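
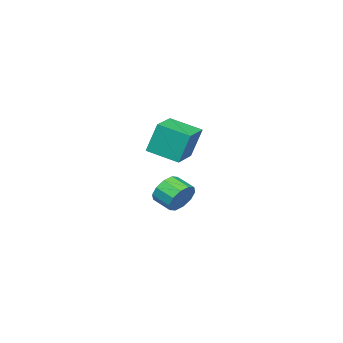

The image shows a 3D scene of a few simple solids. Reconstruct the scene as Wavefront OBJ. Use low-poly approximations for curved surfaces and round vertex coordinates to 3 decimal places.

v 2.995 1.713 1.395
v 2.784 2.185 3.015
v 2.977 3.306 0.928
v 2.767 3.778 2.548
v 4.513 1.782 1.572
v 4.303 2.254 3.192
v 4.496 3.375 1.105
v 4.285 3.847 2.725
v -0.726 1.237 -3.746
v -0.232 1.377 -2.994
v -0.541 0.363 -2.603
v -1.034 0.223 -3.354
v -0.751 1.571 -2.9
v -1.06 0.557 -2.508
v -1.261 1.638 -3.129
v -1.57 0.624 -2.737
v -1.566 1.552 -3.593
v -1.875 0.538 -3.202
v -1.55 1.345 -4.116
v -1.859 0.331 -3.725
v -1.219 1.097 -4.497
v -1.528 0.083 -4.106
v -0.7 0.903 -4.592
v -1.009 -0.111 -4.2
v -0.19 0.836 -4.363
v -0.499 -0.178 -3.971
v 0.115 0.922 -3.898
v -0.194 -0.092 -3.507
v 0.099 1.129 -3.375
v -0.21 0.115 -2.984
f 2 4 1
f 5 2 1
f 1 4 3
f 3 5 1
f 2 8 4
f 6 2 5
f 6 8 2
f 4 8 3
f 7 5 3
f 3 8 7
f 7 6 5
f 8 6 7
f 10 9 13
f 10 13 11
f 11 13 14
f 11 14 12
f 13 9 15
f 13 15 14
f 14 15 16
f 14 16 12
f 15 9 17
f 15 17 16
f 16 17 18
f 16 18 12
f 17 9 19
f 17 19 18
f 18 19 20
f 18 20 12
f 19 9 21
f 19 21 20
f 20 21 22
f 20 22 12
f 21 9 23
f 21 23 22
f 22 23 24
f 22 24 12
f 23 9 25
f 23 25 24
f 24 25 26
f 24 26 12
f 25 9 27
f 25 27 26
f 26 27 28
f 26 28 12
f 27 9 29
f 27 29 28
f 28 29 30
f 28 30 12
f 29 9 10
f 29 10 30
f 30 10 11
f 30 11 12



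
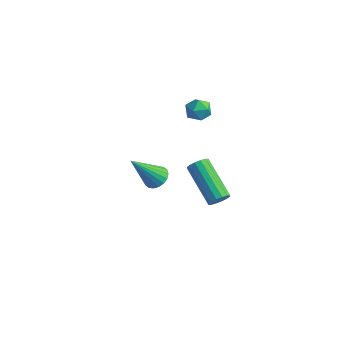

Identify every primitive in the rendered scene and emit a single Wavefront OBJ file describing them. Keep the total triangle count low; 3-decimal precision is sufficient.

v 1.475 0.594 4.202
v 1.773 0.761 3.659
v 2.087 -0.241 4.281
v 2.385 -0.074 3.738
v 2.462 0.28 4.268
v 2.083 0.795 4.219
v 1.777 -0.275 3.721
v 1.398 0.24 3.672
v 1.959 0.224 3.362
v 2.383 0.567 3.7
v 1.477 -0.047 4.24
v 1.901 0.296 4.578
v 2.532 -3.105 2.035
v 2.966 -2.845 2.357
v 2.028 -4.115 3.525
v 2.758 -2.683 2.397
v 2.505 -2.605 2.364
v 2.257 -2.625 2.267
v 2.064 -2.741 2.123
v 1.964 -2.928 1.962
v 1.976 -3.151 1.815
v 2.098 -3.365 1.712
v 2.307 -3.527 1.672
v 2.56 -3.606 1.705
v 2.807 -3.585 1.803
v 3.001 -3.47 1.946
v 3.101 -3.282 2.107
v 3.089 -3.059 2.254
v 2.756 0.752 -2.087
v 3.073 0.904 -1.677
v 1.321 1.499 -0.543
v 1.004 1.348 -0.953
v 3.047 1.132 -1.837
v 1.296 1.727 -0.702
v 2.943 1.258 -2.064
v 1.192 1.854 -0.929
v 2.789 1.249 -2.297
v 1.037 1.844 -1.162
v 2.626 1.107 -2.474
v 0.874 1.702 -1.339
v 2.498 0.869 -2.547
v 0.746 1.465 -1.412
v 2.439 0.601 -2.497
v 0.687 1.196 -1.363
v 2.464 0.373 -2.338
v 0.713 0.968 -1.203
v 2.568 0.246 -2.111
v 0.817 0.842 -0.976
v 2.723 0.256 -1.878
v 0.971 0.851 -0.743
v 2.886 0.398 -1.701
v 1.134 0.993 -0.566
v 3.014 0.635 -1.628
v 1.262 1.231 -0.493
f 1 12 6
f 1 6 2
f 1 2 8
f 1 8 11
f 1 11 12
f 2 6 10
f 6 12 5
f 12 11 3
f 11 8 7
f 8 2 9
f 4 10 5
f 4 5 3
f 4 3 7
f 4 7 9
f 4 9 10
f 5 10 6
f 3 5 12
f 7 3 11
f 9 7 8
f 10 9 2
f 14 13 16
f 14 16 15
f 16 13 17
f 16 17 15
f 17 13 18
f 17 18 15
f 18 13 19
f 18 19 15
f 19 13 20
f 19 20 15
f 20 13 21
f 20 21 15
f 21 13 22
f 21 22 15
f 22 13 23
f 22 23 15
f 23 13 24
f 23 24 15
f 24 13 25
f 24 25 15
f 25 13 26
f 25 26 15
f 26 13 27
f 26 27 15
f 27 13 28
f 27 28 15
f 28 13 14
f 28 14 15
f 30 29 33
f 30 33 31
f 31 33 34
f 31 34 32
f 33 29 35
f 33 35 34
f 34 35 36
f 34 36 32
f 35 29 37
f 35 37 36
f 36 37 38
f 36 38 32
f 37 29 39
f 37 39 38
f 38 39 40
f 38 40 32
f 39 29 41
f 39 41 40
f 40 41 42
f 40 42 32
f 41 29 43
f 41 43 42
f 42 43 44
f 42 44 32
f 43 29 45
f 43 45 44
f 44 45 46
f 44 46 32
f 45 29 47
f 45 47 46
f 46 47 48
f 46 48 32
f 47 29 49
f 47 49 48
f 48 49 50
f 48 50 32
f 49 29 51
f 49 51 50
f 50 51 52
f 50 52 32
f 51 29 53
f 51 53 52
f 52 53 54
f 52 54 32
f 53 29 30
f 53 30 54
f 54 30 31
f 54 31 32



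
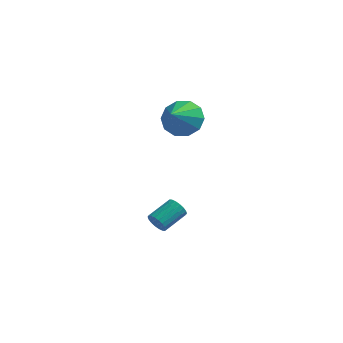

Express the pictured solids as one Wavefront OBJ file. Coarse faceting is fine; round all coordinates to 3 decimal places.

v -1.605 -0.764 -2.921
v -1.39 -1.083 -2.461
v -0.741 0.104 -1.939
v -0.955 0.424 -2.399
v -1.198 -1.107 -2.645
v -0.549 0.08 -2.123
v -1.086 -1.063 -2.883
v -0.437 0.124 -2.362
v -1.077 -0.96 -3.129
v -0.428 0.227 -2.608
v -1.173 -0.818 -3.334
v -0.524 0.369 -2.813
v -1.354 -0.665 -3.457
v -0.705 0.522 -2.936
v -1.585 -0.531 -3.474
v -0.936 0.656 -2.952
v -1.819 -0.444 -3.381
v -1.17 0.743 -2.859
v -2.011 -0.42 -3.197
v -1.362 0.767 -2.675
v -2.123 -0.464 -2.958
v -1.474 0.723 -2.437
v -2.132 -0.567 -2.712
v -1.483 0.62 -2.191
v -2.036 -0.709 -2.507
v -1.387 0.478 -1.986
v -1.855 -0.862 -2.384
v -1.206 0.325 -1.863
v -1.624 -0.996 -2.368
v -0.975 0.191 -1.846
v -0.964 1.14 3.409
v -0.472 0.527 2.654
v -1.076 -0.26 4.471
v 0.004 0.791 3.05
v 0.11 1.187 3.584
v -0.194 1.566 4.051
v -0.792 1.781 4.273
v -1.456 1.752 4.165
v -1.933 1.489 3.768
v -2.039 1.092 3.234
v -1.735 0.714 2.767
v -1.137 0.498 2.545
f 2 1 5
f 2 5 3
f 3 5 6
f 3 6 4
f 5 1 7
f 5 7 6
f 6 7 8
f 6 8 4
f 7 1 9
f 7 9 8
f 8 9 10
f 8 10 4
f 9 1 11
f 9 11 10
f 10 11 12
f 10 12 4
f 11 1 13
f 11 13 12
f 12 13 14
f 12 14 4
f 13 1 15
f 13 15 14
f 14 15 16
f 14 16 4
f 15 1 17
f 15 17 16
f 16 17 18
f 16 18 4
f 17 1 19
f 17 19 18
f 18 19 20
f 18 20 4
f 19 1 21
f 19 21 20
f 20 21 22
f 20 22 4
f 21 1 23
f 21 23 22
f 22 23 24
f 22 24 4
f 23 1 25
f 23 25 24
f 24 25 26
f 24 26 4
f 25 1 27
f 25 27 26
f 26 27 28
f 26 28 4
f 27 1 29
f 27 29 28
f 28 29 30
f 28 30 4
f 29 1 2
f 29 2 30
f 30 2 3
f 30 3 4
f 32 31 34
f 32 34 33
f 34 31 35
f 34 35 33
f 35 31 36
f 35 36 33
f 36 31 37
f 36 37 33
f 37 31 38
f 37 38 33
f 38 31 39
f 38 39 33
f 39 31 40
f 39 40 33
f 40 31 41
f 40 41 33
f 41 31 42
f 41 42 33
f 42 31 32
f 42 32 33



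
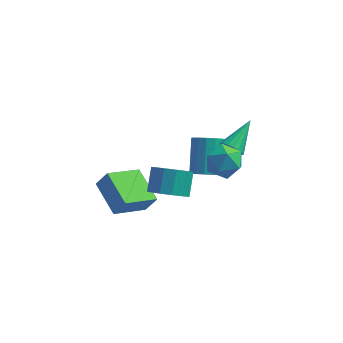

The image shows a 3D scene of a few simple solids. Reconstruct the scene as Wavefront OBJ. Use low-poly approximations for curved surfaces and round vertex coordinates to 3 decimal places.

v 0.497 -4.168 0.403
v 0.938 -3.671 -0.127
v 0.924 -2.834 0.647
v 0.483 -3.332 1.177
v 0.475 -3.592 -0.221
v 0.462 -2.755 0.553
v 0.019 -3.695 -0.117
v 0.006 -2.858 0.657
v -0.285 -3.949 0.152
v -0.299 -3.112 0.926
v -0.341 -4.272 0.501
v -0.355 -3.435 1.275
v -0.131 -4.563 0.818
v -0.145 -3.726 1.593
v 0.278 -4.728 1.004
v 0.265 -3.891 1.778
v 0.757 -4.716 0.999
v 0.743 -3.879 1.773
v 1.153 -4.529 0.805
v 1.14 -3.693 1.579
v 1.341 -4.229 0.483
v 1.327 -3.392 1.257
v 1.261 -3.909 0.135
v 1.247 -3.072 0.91
v 1.165 0.29 -2.845
v 1.794 0.583 -3.069
v 1.605 1.884 -1.899
v 0.975 1.59 -1.675
v 1.53 0.741 -3.288
v 1.34 2.042 -2.117
v 1.167 0.778 -3.388
v 0.978 2.079 -2.217
v 0.804 0.684 -3.342
v 0.615 1.985 -2.172
v 0.537 0.485 -3.164
v 0.348 1.785 -1.993
v 0.439 0.233 -2.9
v 0.25 1.534 -1.729
v 0.535 -0.004 -2.621
v 0.346 1.297 -1.451
v 0.8 -0.162 -2.403
v 0.61 1.139 -1.232
v 1.162 -0.199 -2.303
v 0.973 1.102 -1.132
v 1.525 -0.105 -2.348
v 1.336 1.196 -1.178
v 1.792 0.095 -2.527
v 1.603 1.395 -1.356
v 1.89 0.346 -2.791
v 1.701 1.647 -1.62
v 2.479 -1.363 0.96
v 2.82 -1.671 1.263
v 3.001 -0.057 1.7
v 2.963 -1.608 1.051
v 2.996 -1.489 0.818
v 2.91 -1.341 0.618
v 2.725 -1.199 0.496
v 2.484 -1.094 0.48
v 2.242 -1.051 0.575
v 2.054 -1.079 0.757
v 1.964 -1.173 0.986
v 1.992 -1.31 1.209
v 2.131 -1.46 1.375
v 2.35 -1.587 1.445
v 2.599 -1.663 1.405
v -0.575 -3.615 -1.527
v -1.597 -4.779 -0.779
v -1.592 -2.394 -1.014
v -2.613 -3.558 -0.266
v -0.107 -3.542 -0.774
v -1.128 -4.706 -0.026
v -1.123 -2.321 -0.261
v -2.145 -3.485 0.487
v 2.085 -1.501 1.377
v 2.923 -1.626 1.167
v 1.697 -2.414 0.373
v 2.535 -2.539 0.163
v 2.228 -2.831 0.925
v 2.468 -2.267 1.547
v 2.152 -1.773 -0.007
v 2.392 -1.209 0.615
v 2.964 -1.794 0.312
v 3.011 -2.448 0.888
v 1.609 -1.592 0.652
v 1.656 -2.246 1.228
f 2 1 5
f 2 5 3
f 3 5 6
f 3 6 4
f 5 1 7
f 5 7 6
f 6 7 8
f 6 8 4
f 7 1 9
f 7 9 8
f 8 9 10
f 8 10 4
f 9 1 11
f 9 11 10
f 10 11 12
f 10 12 4
f 11 1 13
f 11 13 12
f 12 13 14
f 12 14 4
f 13 1 15
f 13 15 14
f 14 15 16
f 14 16 4
f 15 1 17
f 15 17 16
f 16 17 18
f 16 18 4
f 17 1 19
f 17 19 18
f 18 19 20
f 18 20 4
f 19 1 21
f 19 21 20
f 20 21 22
f 20 22 4
f 21 1 23
f 21 23 22
f 22 23 24
f 22 24 4
f 23 1 2
f 23 2 24
f 24 2 3
f 24 3 4
f 26 25 29
f 26 29 27
f 27 29 30
f 27 30 28
f 29 25 31
f 29 31 30
f 30 31 32
f 30 32 28
f 31 25 33
f 31 33 32
f 32 33 34
f 32 34 28
f 33 25 35
f 33 35 34
f 34 35 36
f 34 36 28
f 35 25 37
f 35 37 36
f 36 37 38
f 36 38 28
f 37 25 39
f 37 39 38
f 38 39 40
f 38 40 28
f 39 25 41
f 39 41 40
f 40 41 42
f 40 42 28
f 41 25 43
f 41 43 42
f 42 43 44
f 42 44 28
f 43 25 45
f 43 45 44
f 44 45 46
f 44 46 28
f 45 25 47
f 45 47 46
f 46 47 48
f 46 48 28
f 47 25 49
f 47 49 48
f 48 49 50
f 48 50 28
f 49 25 26
f 49 26 50
f 50 26 27
f 50 27 28
f 52 51 54
f 52 54 53
f 54 51 55
f 54 55 53
f 55 51 56
f 55 56 53
f 56 51 57
f 56 57 53
f 57 51 58
f 57 58 53
f 58 51 59
f 58 59 53
f 59 51 60
f 59 60 53
f 60 51 61
f 60 61 53
f 61 51 62
f 61 62 53
f 62 51 63
f 62 63 53
f 63 51 64
f 63 64 53
f 64 51 65
f 64 65 53
f 65 51 52
f 65 52 53
f 67 69 66
f 70 67 66
f 66 69 68
f 68 70 66
f 67 73 69
f 71 67 70
f 71 73 67
f 69 73 68
f 72 70 68
f 68 73 72
f 72 71 70
f 73 71 72
f 74 85 79
f 74 79 75
f 74 75 81
f 74 81 84
f 74 84 85
f 75 79 83
f 79 85 78
f 85 84 76
f 84 81 80
f 81 75 82
f 77 83 78
f 77 78 76
f 77 76 80
f 77 80 82
f 77 82 83
f 78 83 79
f 76 78 85
f 80 76 84
f 82 80 81
f 83 82 75



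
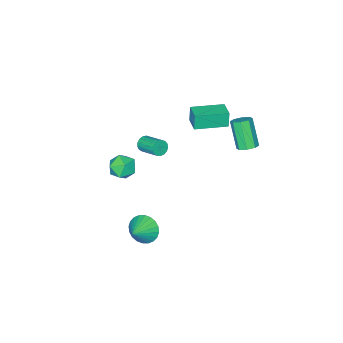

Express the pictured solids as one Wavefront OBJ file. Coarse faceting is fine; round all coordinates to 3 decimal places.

v -3.626 1.452 2.492
v -3.16 0.993 2.347
v -3.587 0.029 4.023
v -4.054 0.488 4.168
v -2.972 1.385 2.62
v -3.4 0.421 4.296
v -3.168 1.816 2.818
v -3.595 0.851 4.494
v -3.632 2.033 2.825
v -4.059 1.069 4.501
v -4.093 1.911 2.637
v -4.52 0.947 4.313
v -4.28 1.519 2.364
v -4.708 0.555 4.04
v -4.085 1.089 2.166
v -4.512 0.124 3.842
v -3.621 0.871 2.159
v -4.048 -0.093 3.835
v 3.379 -0.12 -1.605
v 3.899 -0.56 -2.323
v 4.601 0.2 -0.915
v 3.879 -0.198 -2.456
v 3.783 0.176 -2.459
v 3.626 0.505 -2.332
v 3.431 0.739 -2.095
v 3.228 0.843 -1.783
v 3.048 0.799 -1.444
v 2.918 0.616 -1.129
v 2.858 0.321 -0.887
v 2.878 -0.041 -0.755
v 2.974 -0.415 -0.751
v 3.131 -0.744 -0.878
v 3.326 -0.978 -1.116
v 3.529 -1.082 -1.427
v 3.709 -1.039 -1.766
v 3.839 -0.856 -2.081
v 2.951 -1.231 3.305
v 3.556 -0.606 3.619
v 3.844 -2.334 3.781
v 4.449 -1.709 4.095
v 3.627 -1.807 4.51
v 3.076 -1.125 4.215
v 4.324 -1.815 3.185
v 3.773 -1.133 2.89
v 4.405 -0.966 3.545
v 3.974 -0.962 4.364
v 3.426 -1.978 3.036
v 2.995 -1.974 3.855
v -0.68 -4.175 0.976
v -0.443 -4.386 1.45
v -0.363 -2.976 2.038
v -0.6 -2.765 1.564
v -0.23 -4.331 1.289
v -0.15 -2.921 1.877
v -0.12 -4.241 1.056
v -0.039 -2.83 1.644
v -0.138 -4.135 0.806
v -0.058 -2.725 1.394
v -0.28 -4.038 0.594
v -0.2 -2.628 1.182
v -0.514 -3.973 0.469
v -0.434 -2.563 1.057
v -0.786 -3.954 0.461
v -0.706 -2.544 1.049
v -1.034 -3.986 0.571
v -0.954 -2.576 1.159
v -1.2 -4.061 0.773
v -1.12 -2.651 1.361
v -1.248 -4.162 1.022
v -1.168 -2.752 1.61
v -1.165 -4.266 1.261
v -1.085 -2.856 1.849
v -0.972 -4.349 1.434
v -0.892 -2.939 2.022
v -0.711 -4.393 1.502
v -0.631 -2.982 2.09
v -5.088 -1.907 2.124
v -5.248 -2.009 3.217
v -4.471 -0.906 2.307
v -4.631 -1.008 3.4
v -3.309 -3.032 2.28
v -3.469 -3.134 3.373
v -2.692 -2.031 2.463
v -2.852 -2.133 3.556
f 2 1 5
f 2 5 3
f 3 5 6
f 3 6 4
f 5 1 7
f 5 7 6
f 6 7 8
f 6 8 4
f 7 1 9
f 7 9 8
f 8 9 10
f 8 10 4
f 9 1 11
f 9 11 10
f 10 11 12
f 10 12 4
f 11 1 13
f 11 13 12
f 12 13 14
f 12 14 4
f 13 1 15
f 13 15 14
f 14 15 16
f 14 16 4
f 15 1 17
f 15 17 16
f 16 17 18
f 16 18 4
f 17 1 2
f 17 2 18
f 18 2 3
f 18 3 4
f 20 19 22
f 20 22 21
f 22 19 23
f 22 23 21
f 23 19 24
f 23 24 21
f 24 19 25
f 24 25 21
f 25 19 26
f 25 26 21
f 26 19 27
f 26 27 21
f 27 19 28
f 27 28 21
f 28 19 29
f 28 29 21
f 29 19 30
f 29 30 21
f 30 19 31
f 30 31 21
f 31 19 32
f 31 32 21
f 32 19 33
f 32 33 21
f 33 19 34
f 33 34 21
f 34 19 35
f 34 35 21
f 35 19 36
f 35 36 21
f 36 19 20
f 36 20 21
f 37 48 42
f 37 42 38
f 37 38 44
f 37 44 47
f 37 47 48
f 38 42 46
f 42 48 41
f 48 47 39
f 47 44 43
f 44 38 45
f 40 46 41
f 40 41 39
f 40 39 43
f 40 43 45
f 40 45 46
f 41 46 42
f 39 41 48
f 43 39 47
f 45 43 44
f 46 45 38
f 50 49 53
f 50 53 51
f 51 53 54
f 51 54 52
f 53 49 55
f 53 55 54
f 54 55 56
f 54 56 52
f 55 49 57
f 55 57 56
f 56 57 58
f 56 58 52
f 57 49 59
f 57 59 58
f 58 59 60
f 58 60 52
f 59 49 61
f 59 61 60
f 60 61 62
f 60 62 52
f 61 49 63
f 61 63 62
f 62 63 64
f 62 64 52
f 63 49 65
f 63 65 64
f 64 65 66
f 64 66 52
f 65 49 67
f 65 67 66
f 66 67 68
f 66 68 52
f 67 49 69
f 67 69 68
f 68 69 70
f 68 70 52
f 69 49 71
f 69 71 70
f 70 71 72
f 70 72 52
f 71 49 73
f 71 73 72
f 72 73 74
f 72 74 52
f 73 49 75
f 73 75 74
f 74 75 76
f 74 76 52
f 75 49 50
f 75 50 76
f 76 50 51
f 76 51 52
f 78 80 77
f 81 78 77
f 77 80 79
f 79 81 77
f 78 84 80
f 82 78 81
f 82 84 78
f 80 84 79
f 83 81 79
f 79 84 83
f 83 82 81
f 84 82 83



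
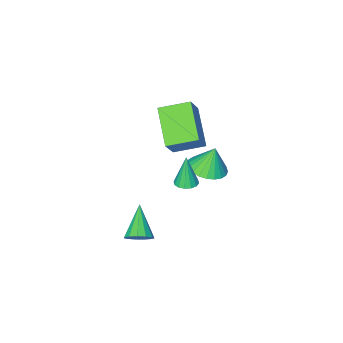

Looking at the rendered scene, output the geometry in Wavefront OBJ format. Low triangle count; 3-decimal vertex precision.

v -0.958 -2.541 2.438
v -1.7 -4.235 3.61
v -0.173 -2.03 3.672
v -0.915 -3.724 4.845
v 0.295 -3.396 1.995
v -0.447 -5.09 3.168
v 1.08 -2.885 3.23
v 0.338 -4.579 4.402
v -2.043 -3.916 -0.799
v -1.104 -4.177 -0.533
v -2.397 -3.784 0.579
v -1.07 -3.786 -0.562
v -1.184 -3.414 -0.627
v -1.428 -3.119 -0.718
v -1.766 -2.945 -0.822
v -2.147 -2.919 -0.922
v -2.511 -3.045 -1.004
v -2.804 -3.304 -1.054
v -2.981 -3.656 -1.066
v -3.016 -4.047 -1.037
v -2.902 -4.419 -0.972
v -2.657 -4.714 -0.881
v -2.319 -4.888 -0.777
v -1.939 -4.913 -0.677
v -1.574 -4.788 -0.595
v -1.281 -4.529 -0.545
v 2.854 -2.48 -2.345
v 3.15 -2.158 -1.786
v 2.006 -3.66 -1.215
v 2.803 -1.972 -1.852
v 2.471 -1.947 -2.075
v 2.261 -2.091 -2.383
v 2.239 -2.359 -2.68
v 2.413 -2.666 -2.869
v 2.726 -2.914 -2.893
v 3.08 -3.024 -2.742
v 3.362 -2.961 -2.466
v 3.483 -2.746 -2.151
v 3.404 -2.447 -1.897
v 0.561 -1.964 0.983
v 0.957 -1.547 1.062
v 0.439 -2.156 2.617
v 0.693 -1.404 1.058
v 0.393 -1.411 1.035
v 0.139 -1.567 0.998
v -0.002 -1.828 0.957
v 0.008 -2.127 0.922
v 0.166 -2.381 0.904
v 0.43 -2.524 0.907
v 0.729 -2.517 0.931
v 0.984 -2.362 0.968
v 1.125 -2.1 1.009
v 1.115 -1.802 1.044
f 2 4 1
f 5 2 1
f 1 4 3
f 3 5 1
f 2 8 4
f 6 2 5
f 6 8 2
f 4 8 3
f 7 5 3
f 3 8 7
f 7 6 5
f 8 6 7
f 10 9 12
f 10 12 11
f 12 9 13
f 12 13 11
f 13 9 14
f 13 14 11
f 14 9 15
f 14 15 11
f 15 9 16
f 15 16 11
f 16 9 17
f 16 17 11
f 17 9 18
f 17 18 11
f 18 9 19
f 18 19 11
f 19 9 20
f 19 20 11
f 20 9 21
f 20 21 11
f 21 9 22
f 21 22 11
f 22 9 23
f 22 23 11
f 23 9 24
f 23 24 11
f 24 9 25
f 24 25 11
f 25 9 26
f 25 26 11
f 26 9 10
f 26 10 11
f 28 27 30
f 28 30 29
f 30 27 31
f 30 31 29
f 31 27 32
f 31 32 29
f 32 27 33
f 32 33 29
f 33 27 34
f 33 34 29
f 34 27 35
f 34 35 29
f 35 27 36
f 35 36 29
f 36 27 37
f 36 37 29
f 37 27 38
f 37 38 29
f 38 27 39
f 38 39 29
f 39 27 28
f 39 28 29
f 41 40 43
f 41 43 42
f 43 40 44
f 43 44 42
f 44 40 45
f 44 45 42
f 45 40 46
f 45 46 42
f 46 40 47
f 46 47 42
f 47 40 48
f 47 48 42
f 48 40 49
f 48 49 42
f 49 40 50
f 49 50 42
f 50 40 51
f 50 51 42
f 51 40 52
f 51 52 42
f 52 40 53
f 52 53 42
f 53 40 41
f 53 41 42



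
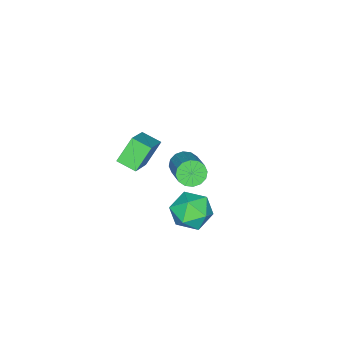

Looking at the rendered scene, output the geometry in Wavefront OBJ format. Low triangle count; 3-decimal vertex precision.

v -1.622 -2.457 -3.074
v -1.08 -2.499 -3.661
v 0.264 -1.206 -2.513
v -0.278 -1.163 -1.926
v -1.315 -2.171 -3.755
v 0.029 -0.878 -2.608
v -1.632 -1.92 -3.667
v -0.288 -0.627 -2.519
v -1.947 -1.812 -3.42
v -0.602 -0.519 -2.272
v -2.174 -1.877 -3.08
v -0.83 -0.584 -1.932
v -2.254 -2.098 -2.738
v -0.909 -0.805 -1.591
v -2.164 -2.414 -2.487
v -0.82 -1.121 -1.339
v -1.929 -2.742 -2.392
v -0.585 -1.449 -1.245
v -1.612 -2.993 -2.481
v -0.268 -1.7 -1.333
v -1.298 -3.101 -2.728
v 0.047 -1.808 -1.58
v -1.07 -3.036 -3.068
v 0.274 -1.743 -1.92
v -0.991 -2.815 -3.409
v 0.354 -1.522 -2.262
v 2.217 -2.387 2.911
v 3.778 -1.9 4.028
v 2.122 -1.368 2.599
v 3.683 -0.881 3.716
v 3.137 -2.659 1.744
v 4.698 -2.172 2.861
v 3.042 -1.64 1.432
v 4.603 -1.153 2.549
v 0.684 0.723 -3.376
v 1.602 0.879 -2.622
v 1.058 -1.179 -3.438
v 1.976 -1.023 -2.684
v 0.851 -0.879 -2.296
v 0.62 0.297 -2.258
v 2.04 -0.597 -3.802
v 1.809 0.579 -3.764
v 2.44 0.063 -2.885
v 1.705 -0.111 -1.954
v 0.955 -0.189 -4.106
v 0.22 -0.363 -3.175
f 2 1 5
f 2 5 3
f 3 5 6
f 3 6 4
f 5 1 7
f 5 7 6
f 6 7 8
f 6 8 4
f 7 1 9
f 7 9 8
f 8 9 10
f 8 10 4
f 9 1 11
f 9 11 10
f 10 11 12
f 10 12 4
f 11 1 13
f 11 13 12
f 12 13 14
f 12 14 4
f 13 1 15
f 13 15 14
f 14 15 16
f 14 16 4
f 15 1 17
f 15 17 16
f 16 17 18
f 16 18 4
f 17 1 19
f 17 19 18
f 18 19 20
f 18 20 4
f 19 1 21
f 19 21 20
f 20 21 22
f 20 22 4
f 21 1 23
f 21 23 22
f 22 23 24
f 22 24 4
f 23 1 25
f 23 25 24
f 24 25 26
f 24 26 4
f 25 1 2
f 25 2 26
f 26 2 3
f 26 3 4
f 28 30 27
f 31 28 27
f 27 30 29
f 29 31 27
f 28 34 30
f 32 28 31
f 32 34 28
f 30 34 29
f 33 31 29
f 29 34 33
f 33 32 31
f 34 32 33
f 35 46 40
f 35 40 36
f 35 36 42
f 35 42 45
f 35 45 46
f 36 40 44
f 40 46 39
f 46 45 37
f 45 42 41
f 42 36 43
f 38 44 39
f 38 39 37
f 38 37 41
f 38 41 43
f 38 43 44
f 39 44 40
f 37 39 46
f 41 37 45
f 43 41 42
f 44 43 36



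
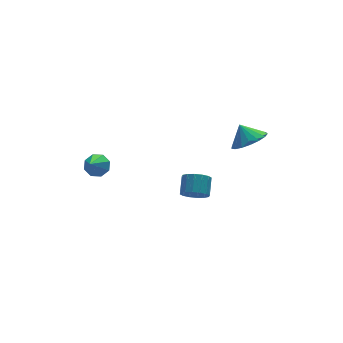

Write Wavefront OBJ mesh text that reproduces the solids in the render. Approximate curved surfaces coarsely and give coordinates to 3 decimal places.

v 0.441 -0.14 -1.058
v 0.958 -0.078 -1.527
v 1.395 0.641 -0.95
v 0.879 0.58 -0.482
v 0.706 0.16 -1.633
v 1.144 0.879 -1.056
v 0.384 0.318 -1.585
v 0.821 1.037 -1.009
v 0.077 0.353 -1.396
v 0.514 1.072 -0.82
v -0.133 0.257 -1.117
v 0.304 0.976 -0.54
v -0.188 0.054 -0.822
v 0.249 0.773 -0.245
v -0.075 -0.201 -0.59
v 0.362 0.518 -0.013
v 0.176 -0.439 -0.484
v 0.614 0.28 0.093
v 0.499 -0.597 -0.531
v 0.936 0.122 0.045
v 0.806 -0.632 -0.72
v 1.243 0.087 -0.144
v 1.016 -0.536 -1
v 1.453 0.183 -0.423
v 1.071 -0.333 -1.295
v 1.508 0.386 -0.718
v -3.589 1.828 1.064
v -3.184 2.042 1.511
v -4.251 1.052 2.036
v -3.581 2.326 1.466
v -3.983 2.318 1.186
v -4.154 2.023 0.834
v -3.994 1.614 0.617
v -3.597 1.331 0.661
v -3.195 1.339 0.941
v -3.024 1.634 1.293
v 2.507 -1.479 3.232
v 3.01 -2.033 3.768
v 2.273 -0.921 4.028
v 3.296 -1.725 3.637
v 3.402 -1.361 3.413
v 3.302 -1.023 3.148
v 3.021 -0.791 2.902
v 2.622 -0.716 2.731
v 2.197 -0.815 2.676
v 1.843 -1.067 2.747
v 1.641 -1.413 2.93
v 1.638 -1.774 3.182
v 1.834 -2.068 3.445
v 2.184 -2.226 3.66
v 2.609 -2.214 3.776
f 2 1 5
f 2 5 3
f 3 5 6
f 3 6 4
f 5 1 7
f 5 7 6
f 6 7 8
f 6 8 4
f 7 1 9
f 7 9 8
f 8 9 10
f 8 10 4
f 9 1 11
f 9 11 10
f 10 11 12
f 10 12 4
f 11 1 13
f 11 13 12
f 12 13 14
f 12 14 4
f 13 1 15
f 13 15 14
f 14 15 16
f 14 16 4
f 15 1 17
f 15 17 16
f 16 17 18
f 16 18 4
f 17 1 19
f 17 19 18
f 18 19 20
f 18 20 4
f 19 1 21
f 19 21 20
f 20 21 22
f 20 22 4
f 21 1 23
f 21 23 22
f 22 23 24
f 22 24 4
f 23 1 25
f 23 25 24
f 24 25 26
f 24 26 4
f 25 1 2
f 25 2 26
f 26 2 3
f 26 3 4
f 28 27 30
f 28 30 29
f 30 27 31
f 30 31 29
f 31 27 32
f 31 32 29
f 32 27 33
f 32 33 29
f 33 27 34
f 33 34 29
f 34 27 35
f 34 35 29
f 35 27 36
f 35 36 29
f 36 27 28
f 36 28 29
f 38 37 40
f 38 40 39
f 40 37 41
f 40 41 39
f 41 37 42
f 41 42 39
f 42 37 43
f 42 43 39
f 43 37 44
f 43 44 39
f 44 37 45
f 44 45 39
f 45 37 46
f 45 46 39
f 46 37 47
f 46 47 39
f 47 37 48
f 47 48 39
f 48 37 49
f 48 49 39
f 49 37 50
f 49 50 39
f 50 37 51
f 50 51 39
f 51 37 38
f 51 38 39



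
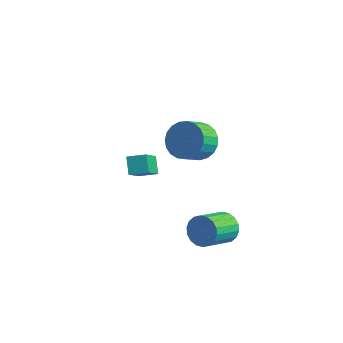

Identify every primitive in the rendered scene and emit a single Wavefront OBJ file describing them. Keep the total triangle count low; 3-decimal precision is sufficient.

v 2.208 0.787 -2.826
v 2.57 0.493 -3.524
v 2.614 -1.001 -2.873
v 2.252 -0.707 -2.174
v 2.863 0.593 -3.315
v 2.907 -0.9 -2.663
v 3.026 0.732 -3.008
v 3.07 -0.762 -2.357
v 3.027 0.881 -2.666
v 3.071 -0.612 -2.014
v 2.866 1.012 -2.355
v 2.91 -0.481 -1.703
v 2.574 1.098 -2.137
v 2.619 -0.395 -1.485
v 2.21 1.123 -2.056
v 2.255 -0.371 -1.404
v 1.846 1.081 -2.127
v 1.89 -0.413 -1.476
v 1.553 0.98 -2.337
v 1.597 -0.513 -1.685
v 1.39 0.842 -2.643
v 1.434 -0.652 -1.992
v 1.389 0.692 -2.986
v 1.433 -0.801 -2.334
v 1.55 0.561 -3.297
v 1.594 -0.932 -2.645
v 1.841 0.475 -3.515
v 1.886 -1.018 -2.863
v 2.205 0.451 -3.596
v 2.25 -1.043 -2.944
v 0.149 1.312 1.674
v 1.158 1.23 1.48
v 1.199 0.246 2.113
v 0.191 0.328 2.306
v 1.155 1.461 1.841
v 1.196 0.478 2.473
v 0.978 1.667 2.172
v 1.019 0.684 2.804
v 0.658 1.811 2.417
v 0.699 0.828 3.05
v 0.25 1.869 2.534
v 0.291 0.886 3.166
v -0.176 1.831 2.502
v -0.134 0.847 3.134
v -0.545 1.702 2.327
v -0.503 0.719 2.959
v -0.794 1.507 2.039
v -0.753 0.523 2.671
v -0.88 1.277 1.687
v -0.839 0.294 2.32
v -0.788 1.054 1.334
v -0.747 0.07 1.966
v -0.534 0.875 1.039
v -0.493 -0.109 1.671
v -0.162 0.771 0.854
v -0.12 -0.212 1.486
v 0.264 0.762 0.811
v 0.306 -0.222 1.443
v 0.67 0.847 0.917
v 0.712 -0.137 1.549
v 0.986 1.012 1.153
v 1.028 0.029 1.786
v -3.917 1.54 -3.038
v -3.297 0.286 -1.904
v -4.47 1.948 -2.284
v -3.851 0.694 -1.151
v -3.189 2.106 -2.809
v -2.57 0.852 -1.676
v -3.743 2.514 -2.056
v -3.123 1.26 -0.922
f 2 1 5
f 2 5 3
f 3 5 6
f 3 6 4
f 5 1 7
f 5 7 6
f 6 7 8
f 6 8 4
f 7 1 9
f 7 9 8
f 8 9 10
f 8 10 4
f 9 1 11
f 9 11 10
f 10 11 12
f 10 12 4
f 11 1 13
f 11 13 12
f 12 13 14
f 12 14 4
f 13 1 15
f 13 15 14
f 14 15 16
f 14 16 4
f 15 1 17
f 15 17 16
f 16 17 18
f 16 18 4
f 17 1 19
f 17 19 18
f 18 19 20
f 18 20 4
f 19 1 21
f 19 21 20
f 20 21 22
f 20 22 4
f 21 1 23
f 21 23 22
f 22 23 24
f 22 24 4
f 23 1 25
f 23 25 24
f 24 25 26
f 24 26 4
f 25 1 27
f 25 27 26
f 26 27 28
f 26 28 4
f 27 1 29
f 27 29 28
f 28 29 30
f 28 30 4
f 29 1 2
f 29 2 30
f 30 2 3
f 30 3 4
f 32 31 35
f 32 35 33
f 33 35 36
f 33 36 34
f 35 31 37
f 35 37 36
f 36 37 38
f 36 38 34
f 37 31 39
f 37 39 38
f 38 39 40
f 38 40 34
f 39 31 41
f 39 41 40
f 40 41 42
f 40 42 34
f 41 31 43
f 41 43 42
f 42 43 44
f 42 44 34
f 43 31 45
f 43 45 44
f 44 45 46
f 44 46 34
f 45 31 47
f 45 47 46
f 46 47 48
f 46 48 34
f 47 31 49
f 47 49 48
f 48 49 50
f 48 50 34
f 49 31 51
f 49 51 50
f 50 51 52
f 50 52 34
f 51 31 53
f 51 53 52
f 52 53 54
f 52 54 34
f 53 31 55
f 53 55 54
f 54 55 56
f 54 56 34
f 55 31 57
f 55 57 56
f 56 57 58
f 56 58 34
f 57 31 59
f 57 59 58
f 58 59 60
f 58 60 34
f 59 31 61
f 59 61 60
f 60 61 62
f 60 62 34
f 61 31 32
f 61 32 62
f 62 32 33
f 62 33 34
f 64 66 63
f 67 64 63
f 63 66 65
f 65 67 63
f 64 70 66
f 68 64 67
f 68 70 64
f 66 70 65
f 69 67 65
f 65 70 69
f 69 68 67
f 70 68 69



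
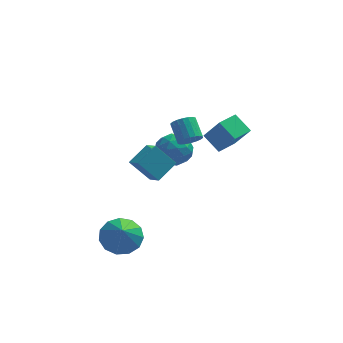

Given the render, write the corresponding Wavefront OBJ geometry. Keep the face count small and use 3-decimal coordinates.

v -0.051 0.001 3.001
v 0.407 -0.145 3.407
v 0.05 0.733 4.126
v -0.409 0.879 3.719
v 0.53 0.043 3.239
v 0.173 0.921 3.958
v 0.538 0.222 3.023
v 0.181 1.1 3.742
v 0.429 0.358 2.804
v 0.072 1.236 3.522
v 0.225 0.423 2.623
v -0.132 1.301 3.342
v -0.034 0.404 2.517
v -0.391 1.282 3.236
v -0.296 0.306 2.507
v -0.654 1.184 3.225
v -0.51 0.147 2.594
v -0.867 1.025 3.313
v -0.633 -0.041 2.762
v -0.99 0.837 3.481
v -0.641 -0.22 2.978
v -0.998 0.658 3.697
v -0.532 -0.356 3.198
v -0.889 0.522 3.916
v -0.328 -0.421 3.378
v -0.685 0.457 4.097
v -0.069 -0.402 3.484
v -0.426 0.476 4.203
v 0.194 -0.304 3.495
v -0.164 0.574 4.213
v 1.317 3.337 -0.213
v 2.079 2.728 1.179
v 0.565 4.008 0.492
v 1.327 3.398 1.884
v 2.113 4.262 -0.244
v 2.875 3.652 1.148
v 1.361 4.932 0.461
v 2.123 4.323 1.853
v -3.313 -1.09 -3.168
v -2.237 -1.078 -3.261
v -3.187 -2.19 -1.852
v -2.38 -0.631 -2.874
v -2.82 -0.33 -2.58
v -3.416 -0.27 -2.473
v -3.979 -0.47 -2.587
v -4.331 -0.867 -2.885
v -4.359 -1.335 -3.273
v -4.055 -1.725 -3.628
v -3.516 -1.913 -3.837
v -2.912 -1.84 -3.833
v -2.435 -1.529 -3.619
v -1.074 3.141 1.016
v -0.519 2.995 0.186
v -1.201 1.525 1.214
v -0.646 1.379 0.384
v -0.22 1.763 1.215
v -0.142 2.762 1.092
v -1.578 1.758 0.308
v -1.5 2.757 0.185
v -0.83 2.141 -0.252
v 0.009 2.144 0.309
v -1.729 2.376 1.091
v -0.89 2.379 1.652
v -0.786 3.21 0.584
v -0.934 1.31 0.816
v -0.684 1.536 1.305
v -0.358 1.45 0.817
v -0.564 3.073 1.116
v -0.237 2.987 0.628
v -0.062 2.263 1.233
v -1.483 1.533 0.772
v -1.156 1.447 0.284
v -1.362 3.07 0.583
v -1.036 2.984 0.095
v -1.658 2.257 0.167
v -0.642 2.622 -0.162
v -0.717 1.672 -0.045
v -1.265 1.895 -0.09
v -1.219 2.482 -0.162
v -0.149 2.624 0.168
v -0.223 1.674 0.284
v 0.027 1.9 0.773
v 0.073 2.487 0.701
v -0.332 2.122 -0.09
v -1.497 2.846 1.116
v -1.571 1.896 1.232
v -1.793 2.033 0.699
v -1.747 2.62 0.627
v -1.003 2.848 1.445
v -1.078 1.898 1.562
v -0.501 2.038 1.562
v -0.455 2.625 1.49
v -1.388 2.398 1.49
v -2.861 -1.634 2.596
v -2.426 -2.36 3.072
v -2.074 -0.78 3.179
v -1.639 -1.505 3.655
v -1.901 -1.775 1.505
v -1.466 -2.5 1.981
v -1.114 -0.92 2.088
v -0.679 -1.646 2.564
f 2 1 5
f 2 5 3
f 3 5 6
f 3 6 4
f 5 1 7
f 5 7 6
f 6 7 8
f 6 8 4
f 7 1 9
f 7 9 8
f 8 9 10
f 8 10 4
f 9 1 11
f 9 11 10
f 10 11 12
f 10 12 4
f 11 1 13
f 11 13 12
f 12 13 14
f 12 14 4
f 13 1 15
f 13 15 14
f 14 15 16
f 14 16 4
f 15 1 17
f 15 17 16
f 16 17 18
f 16 18 4
f 17 1 19
f 17 19 18
f 18 19 20
f 18 20 4
f 19 1 21
f 19 21 20
f 20 21 22
f 20 22 4
f 21 1 23
f 21 23 22
f 22 23 24
f 22 24 4
f 23 1 25
f 23 25 24
f 24 25 26
f 24 26 4
f 25 1 27
f 25 27 26
f 26 27 28
f 26 28 4
f 27 1 29
f 27 29 28
f 28 29 30
f 28 30 4
f 29 1 2
f 29 2 30
f 30 2 3
f 30 3 4
f 32 34 31
f 35 32 31
f 31 34 33
f 33 35 31
f 32 38 34
f 36 32 35
f 36 38 32
f 34 38 33
f 37 35 33
f 33 38 37
f 37 36 35
f 38 36 37
f 40 39 42
f 40 42 41
f 42 39 43
f 42 43 41
f 43 39 44
f 43 44 41
f 44 39 45
f 44 45 41
f 45 39 46
f 45 46 41
f 46 39 47
f 46 47 41
f 47 39 48
f 47 48 41
f 48 39 49
f 48 49 41
f 49 39 50
f 49 50 41
f 50 39 51
f 50 51 41
f 51 39 40
f 51 40 41
f 52 89 68
f 89 63 92
f 68 92 57
f 89 92 68
f 52 68 64
f 68 57 69
f 64 69 53
f 68 69 64
f 52 64 73
f 64 53 74
f 73 74 59
f 64 74 73
f 52 73 85
f 73 59 88
f 85 88 62
f 73 88 85
f 52 85 89
f 85 62 93
f 89 93 63
f 85 93 89
f 53 69 80
f 69 57 83
f 80 83 61
f 69 83 80
f 57 92 70
f 92 63 91
f 70 91 56
f 92 91 70
f 63 93 90
f 93 62 86
f 90 86 54
f 93 86 90
f 62 88 87
f 88 59 75
f 87 75 58
f 88 75 87
f 59 74 79
f 74 53 76
f 79 76 60
f 74 76 79
f 55 81 67
f 81 61 82
f 67 82 56
f 81 82 67
f 55 67 65
f 67 56 66
f 65 66 54
f 67 66 65
f 55 65 72
f 65 54 71
f 72 71 58
f 65 71 72
f 55 72 77
f 72 58 78
f 77 78 60
f 72 78 77
f 55 77 81
f 77 60 84
f 81 84 61
f 77 84 81
f 56 82 70
f 82 61 83
f 70 83 57
f 82 83 70
f 54 66 90
f 66 56 91
f 90 91 63
f 66 91 90
f 58 71 87
f 71 54 86
f 87 86 62
f 71 86 87
f 60 78 79
f 78 58 75
f 79 75 59
f 78 75 79
f 61 84 80
f 84 60 76
f 80 76 53
f 84 76 80
f 95 97 94
f 98 95 94
f 94 97 96
f 96 98 94
f 95 101 97
f 99 95 98
f 99 101 95
f 97 101 96
f 100 98 96
f 96 101 100
f 100 99 98
f 101 99 100



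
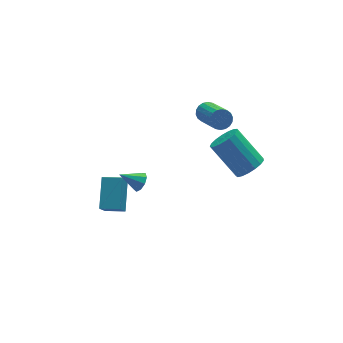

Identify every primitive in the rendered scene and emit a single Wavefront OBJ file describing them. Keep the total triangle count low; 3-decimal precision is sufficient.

v 1.488 -1.662 1.769
v 2.167 -1.553 2.044
v 1.45 -0.369 3.345
v 0.772 -0.478 3.071
v 2.134 -1.302 1.797
v 1.417 -0.117 3.098
v 1.953 -1.132 1.543
v 1.237 0.052 2.845
v 1.666 -1.085 1.342
v 0.949 0.099 2.643
v 1.338 -1.169 1.238
v 0.621 0.015 2.54
v 1.044 -1.367 1.256
v 0.328 -0.182 2.558
v 0.853 -1.632 1.392
v 0.136 -0.448 2.693
v 0.806 -1.904 1.614
v 0.09 -0.72 2.915
v 0.916 -2.12 1.871
v 0.2 -0.936 3.173
v 1.157 -2.232 2.106
v 0.441 -1.048 3.407
v 1.474 -2.213 2.263
v 0.758 -1.029 3.564
v 1.794 -2.068 2.307
v 1.078 -0.884 3.609
v 2.044 -1.83 2.228
v 1.328 -0.646 3.53
v 0.823 1.412 3.102
v 1.126 1.184 2.731
v 1.119 -0.319 3.647
v 0.817 -0.092 4.018
v 1.285 1.274 2.881
v 1.278 -0.229 3.796
v 1.352 1.392 3.074
v 1.345 -0.111 3.99
v 1.315 1.513 3.273
v 1.308 0.01 4.188
v 1.18 1.614 3.438
v 1.173 0.111 4.353
v 0.975 1.675 3.536
v 0.968 0.172 4.452
v 0.739 1.684 3.549
v 0.732 0.181 4.465
v 0.521 1.639 3.473
v 0.514 0.136 4.389
v 0.362 1.549 3.324
v 0.355 0.046 4.239
v 0.295 1.431 3.13
v 0.288 -0.072 4.046
v 0.332 1.31 2.932
v 0.325 -0.193 3.847
v 0.467 1.209 2.767
v 0.46 -0.294 3.682
v 0.672 1.148 2.668
v 0.665 -0.355 3.584
v 0.908 1.139 2.655
v 0.901 -0.364 3.571
v -3.908 1.834 -2.829
v -4.316 1.429 -2.023
v -3.305 3.033 -1.921
v -3.714 2.628 -1.115
v -3.126 1.332 -2.685
v -3.535 0.927 -1.879
v -2.524 2.531 -1.777
v -2.932 2.126 -0.971
v -2.404 1.313 -0.701
v -2.151 1.749 -0.573
v -3.256 1.627 -0.079
v -2.345 1.802 -0.866
v -2.567 1.627 -1.082
v -2.713 1.305 -1.119
v -2.715 0.987 -0.961
v -2.571 0.821 -0.681
v -2.35 0.885 -0.41
v -2.154 1.15 -0.276
v -2.075 1.491 -0.34
f 2 1 5
f 2 5 3
f 3 5 6
f 3 6 4
f 5 1 7
f 5 7 6
f 6 7 8
f 6 8 4
f 7 1 9
f 7 9 8
f 8 9 10
f 8 10 4
f 9 1 11
f 9 11 10
f 10 11 12
f 10 12 4
f 11 1 13
f 11 13 12
f 12 13 14
f 12 14 4
f 13 1 15
f 13 15 14
f 14 15 16
f 14 16 4
f 15 1 17
f 15 17 16
f 16 17 18
f 16 18 4
f 17 1 19
f 17 19 18
f 18 19 20
f 18 20 4
f 19 1 21
f 19 21 20
f 20 21 22
f 20 22 4
f 21 1 23
f 21 23 22
f 22 23 24
f 22 24 4
f 23 1 25
f 23 25 24
f 24 25 26
f 24 26 4
f 25 1 27
f 25 27 26
f 26 27 28
f 26 28 4
f 27 1 2
f 27 2 28
f 28 2 3
f 28 3 4
f 30 29 33
f 30 33 31
f 31 33 34
f 31 34 32
f 33 29 35
f 33 35 34
f 34 35 36
f 34 36 32
f 35 29 37
f 35 37 36
f 36 37 38
f 36 38 32
f 37 29 39
f 37 39 38
f 38 39 40
f 38 40 32
f 39 29 41
f 39 41 40
f 40 41 42
f 40 42 32
f 41 29 43
f 41 43 42
f 42 43 44
f 42 44 32
f 43 29 45
f 43 45 44
f 44 45 46
f 44 46 32
f 45 29 47
f 45 47 46
f 46 47 48
f 46 48 32
f 47 29 49
f 47 49 48
f 48 49 50
f 48 50 32
f 49 29 51
f 49 51 50
f 50 51 52
f 50 52 32
f 51 29 53
f 51 53 52
f 52 53 54
f 52 54 32
f 53 29 55
f 53 55 54
f 54 55 56
f 54 56 32
f 55 29 57
f 55 57 56
f 56 57 58
f 56 58 32
f 57 29 30
f 57 30 58
f 58 30 31
f 58 31 32
f 60 62 59
f 63 60 59
f 59 62 61
f 61 63 59
f 60 66 62
f 64 60 63
f 64 66 60
f 62 66 61
f 65 63 61
f 61 66 65
f 65 64 63
f 66 64 65
f 68 67 70
f 68 70 69
f 70 67 71
f 70 71 69
f 71 67 72
f 71 72 69
f 72 67 73
f 72 73 69
f 73 67 74
f 73 74 69
f 74 67 75
f 74 75 69
f 75 67 76
f 75 76 69
f 76 67 77
f 76 77 69
f 77 67 68
f 77 68 69



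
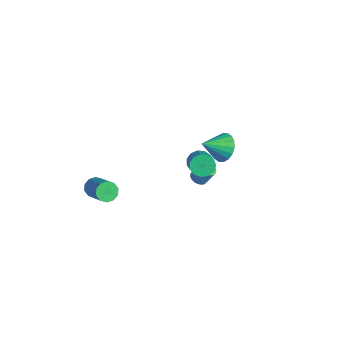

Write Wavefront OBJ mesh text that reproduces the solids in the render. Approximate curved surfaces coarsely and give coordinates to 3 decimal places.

v -1.634 -3.868 -0.991
v -1.244 -4.096 -1.512
v 0.444 -4.14 -0.231
v 0.054 -3.912 0.291
v -1.231 -3.67 -1.515
v 0.457 -3.714 -0.233
v -1.372 -3.319 -1.317
v 0.316 -3.363 -0.035
v -1.613 -3.178 -0.995
v 0.075 -3.222 0.287
v -1.862 -3.301 -0.671
v -0.174 -3.345 0.611
v -2.024 -3.64 -0.469
v -0.336 -3.684 0.812
v -2.037 -4.066 -0.467
v -0.349 -4.11 0.815
v -1.896 -4.417 -0.665
v -0.208 -4.461 0.617
v -1.655 -4.558 -0.987
v 0.033 -4.602 0.295
v -1.406 -4.435 -1.311
v 0.282 -4.479 -0.029
v 1.622 1.126 0.574
v 1.922 0.688 0.674
v 2.218 1.117 1.666
v 1.918 1.554 1.566
v 2.069 0.823 0.572
v 2.365 1.252 1.563
v 2.139 1.011 0.47
v 2.435 1.439 1.461
v 2.12 1.218 0.386
v 2.415 1.647 1.378
v 2.014 1.409 0.335
v 2.31 1.838 1.326
v 1.841 1.552 0.325
v 2.137 1.98 1.316
v 1.63 1.62 0.358
v 1.925 2.049 1.35
v 1.417 1.604 0.429
v 1.713 2.032 1.42
v 1.24 1.504 0.524
v 1.536 1.933 1.516
v 1.129 1.339 0.629
v 1.425 1.768 1.62
v 1.103 1.137 0.724
v 1.399 1.566 1.715
v 1.167 0.933 0.793
v 1.463 1.362 1.784
v 1.31 0.763 0.824
v 1.606 1.192 1.816
v 1.507 0.655 0.812
v 1.802 1.084 1.804
v 1.723 0.628 0.759
v 2.019 1.057 1.751
v -1.293 4.385 -0.944
v -0.818 3.841 -1.664
v -1.447 2.995 0.004
v -0.475 3.982 -1.402
v -0.295 4.203 -1.049
v -0.312 4.46 -0.675
v -0.523 4.702 -0.354
v -0.887 4.881 -0.151
v -1.331 4.962 -0.104
v -1.768 4.929 -0.224
v -2.11 4.788 -0.486
v -2.291 4.567 -0.84
v -2.274 4.311 -1.213
v -2.062 4.068 -1.534
v -1.698 3.889 -1.738
v -1.254 3.808 -1.784
v 2.141 0.889 2.797
v 2.596 1.36 2.432
v 3.595 1.002 3.218
v 3.139 0.531 3.583
v 2.426 1.581 2.749
v 3.424 1.224 3.535
v 2.165 1.582 3.082
v 3.163 1.225 3.868
v 1.896 1.363 3.324
v 2.895 1.006 4.11
v 1.705 0.994 3.398
v 2.704 0.637 4.184
v 1.652 0.591 3.282
v 2.651 0.234 4.068
v 1.755 0.282 3.012
v 2.753 -0.075 3.798
v 1.98 0.167 2.673
v 2.978 -0.191 3.459
v 2.256 0.28 2.374
v 3.254 -0.077 3.16
v 2.495 0.586 2.209
v 3.494 0.229 2.995
v 2.622 0.989 2.231
v 3.621 0.632 3.017
f 2 1 5
f 2 5 3
f 3 5 6
f 3 6 4
f 5 1 7
f 5 7 6
f 6 7 8
f 6 8 4
f 7 1 9
f 7 9 8
f 8 9 10
f 8 10 4
f 9 1 11
f 9 11 10
f 10 11 12
f 10 12 4
f 11 1 13
f 11 13 12
f 12 13 14
f 12 14 4
f 13 1 15
f 13 15 14
f 14 15 16
f 14 16 4
f 15 1 17
f 15 17 16
f 16 17 18
f 16 18 4
f 17 1 19
f 17 19 18
f 18 19 20
f 18 20 4
f 19 1 21
f 19 21 20
f 20 21 22
f 20 22 4
f 21 1 2
f 21 2 22
f 22 2 3
f 22 3 4
f 24 23 27
f 24 27 25
f 25 27 28
f 25 28 26
f 27 23 29
f 27 29 28
f 28 29 30
f 28 30 26
f 29 23 31
f 29 31 30
f 30 31 32
f 30 32 26
f 31 23 33
f 31 33 32
f 32 33 34
f 32 34 26
f 33 23 35
f 33 35 34
f 34 35 36
f 34 36 26
f 35 23 37
f 35 37 36
f 36 37 38
f 36 38 26
f 37 23 39
f 37 39 38
f 38 39 40
f 38 40 26
f 39 23 41
f 39 41 40
f 40 41 42
f 40 42 26
f 41 23 43
f 41 43 42
f 42 43 44
f 42 44 26
f 43 23 45
f 43 45 44
f 44 45 46
f 44 46 26
f 45 23 47
f 45 47 46
f 46 47 48
f 46 48 26
f 47 23 49
f 47 49 48
f 48 49 50
f 48 50 26
f 49 23 51
f 49 51 50
f 50 51 52
f 50 52 26
f 51 23 53
f 51 53 52
f 52 53 54
f 52 54 26
f 53 23 24
f 53 24 54
f 54 24 25
f 54 25 26
f 56 55 58
f 56 58 57
f 58 55 59
f 58 59 57
f 59 55 60
f 59 60 57
f 60 55 61
f 60 61 57
f 61 55 62
f 61 62 57
f 62 55 63
f 62 63 57
f 63 55 64
f 63 64 57
f 64 55 65
f 64 65 57
f 65 55 66
f 65 66 57
f 66 55 67
f 66 67 57
f 67 55 68
f 67 68 57
f 68 55 69
f 68 69 57
f 69 55 70
f 69 70 57
f 70 55 56
f 70 56 57
f 72 71 75
f 72 75 73
f 73 75 76
f 73 76 74
f 75 71 77
f 75 77 76
f 76 77 78
f 76 78 74
f 77 71 79
f 77 79 78
f 78 79 80
f 78 80 74
f 79 71 81
f 79 81 80
f 80 81 82
f 80 82 74
f 81 71 83
f 81 83 82
f 82 83 84
f 82 84 74
f 83 71 85
f 83 85 84
f 84 85 86
f 84 86 74
f 85 71 87
f 85 87 86
f 86 87 88
f 86 88 74
f 87 71 89
f 87 89 88
f 88 89 90
f 88 90 74
f 89 71 91
f 89 91 90
f 90 91 92
f 90 92 74
f 91 71 93
f 91 93 92
f 92 93 94
f 92 94 74
f 93 71 72
f 93 72 94
f 94 72 73
f 94 73 74



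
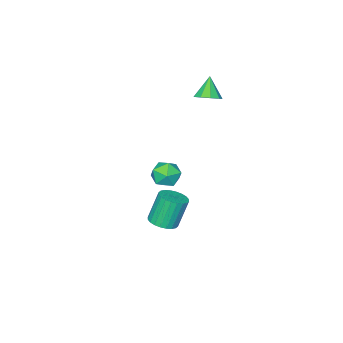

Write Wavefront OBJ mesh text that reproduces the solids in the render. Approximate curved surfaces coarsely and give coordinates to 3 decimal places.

v 2.667 1.748 -1.484
v 3.203 1.382 -1.252
v 2.67 1.506 0.176
v 2.133 1.872 -0.056
v 3.301 1.632 -1.238
v 2.767 1.756 0.191
v 3.301 1.901 -1.261
v 2.768 2.024 0.168
v 3.205 2.146 -1.318
v 2.672 2.269 0.111
v 3.028 2.33 -1.4
v 2.494 2.454 0.029
v 2.795 2.426 -1.495
v 2.261 2.55 -0.067
v 2.542 2.419 -1.589
v 2.009 2.543 -0.16
v 2.309 2.309 -1.667
v 1.776 2.433 -0.238
v 2.13 2.114 -1.716
v 1.597 2.238 -0.288
v 2.033 1.864 -1.731
v 1.499 1.988 -0.302
v 2.032 1.596 -1.708
v 1.499 1.719 -0.279
v 2.128 1.351 -1.651
v 1.595 1.474 -0.222
v 2.306 1.166 -1.569
v 1.772 1.29 -0.14
v 2.539 1.07 -1.473
v 2.005 1.194 -0.045
v 2.791 1.077 -1.38
v 2.258 1.201 0.049
v 3.024 1.187 -1.302
v 2.491 1.311 0.127
v -2.856 -2.946 -4.034
v -2.631 -2.562 -3.332
v -1.909 -3.878 -3.828
v -1.684 -3.494 -3.126
v -2.419 -3.88 -3.172
v -3.004 -3.304 -3.299
v -1.536 -3.136 -3.861
v -2.121 -2.56 -3.988
v -1.815 -2.68 -3.225
v -2.361 -3.14 -2.799
v -2.179 -3.3 -4.361
v -2.725 -3.76 -3.935
v -3.601 -1.849 1.794
v -3.035 -1.737 2.153
v -4.159 -2.271 2.806
v -3.306 -1.359 2.162
v -3.715 -1.21 1.998
v -4.071 -1.36 1.739
v -4.207 -1.739 1.506
v -4.06 -2.169 1.408
v -3.698 -2.449 1.49
v -3.291 -2.448 1.715
v -3.029 -2.167 1.976
f 2 1 5
f 2 5 3
f 3 5 6
f 3 6 4
f 5 1 7
f 5 7 6
f 6 7 8
f 6 8 4
f 7 1 9
f 7 9 8
f 8 9 10
f 8 10 4
f 9 1 11
f 9 11 10
f 10 11 12
f 10 12 4
f 11 1 13
f 11 13 12
f 12 13 14
f 12 14 4
f 13 1 15
f 13 15 14
f 14 15 16
f 14 16 4
f 15 1 17
f 15 17 16
f 16 17 18
f 16 18 4
f 17 1 19
f 17 19 18
f 18 19 20
f 18 20 4
f 19 1 21
f 19 21 20
f 20 21 22
f 20 22 4
f 21 1 23
f 21 23 22
f 22 23 24
f 22 24 4
f 23 1 25
f 23 25 24
f 24 25 26
f 24 26 4
f 25 1 27
f 25 27 26
f 26 27 28
f 26 28 4
f 27 1 29
f 27 29 28
f 28 29 30
f 28 30 4
f 29 1 31
f 29 31 30
f 30 31 32
f 30 32 4
f 31 1 33
f 31 33 32
f 32 33 34
f 32 34 4
f 33 1 2
f 33 2 34
f 34 2 3
f 34 3 4
f 35 46 40
f 35 40 36
f 35 36 42
f 35 42 45
f 35 45 46
f 36 40 44
f 40 46 39
f 46 45 37
f 45 42 41
f 42 36 43
f 38 44 39
f 38 39 37
f 38 37 41
f 38 41 43
f 38 43 44
f 39 44 40
f 37 39 46
f 41 37 45
f 43 41 42
f 44 43 36
f 48 47 50
f 48 50 49
f 50 47 51
f 50 51 49
f 51 47 52
f 51 52 49
f 52 47 53
f 52 53 49
f 53 47 54
f 53 54 49
f 54 47 55
f 54 55 49
f 55 47 56
f 55 56 49
f 56 47 57
f 56 57 49
f 57 47 48
f 57 48 49



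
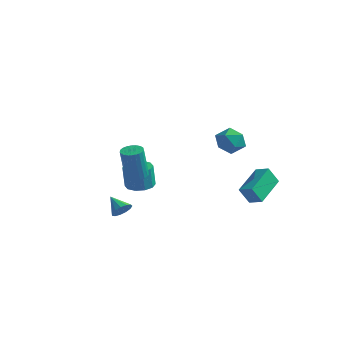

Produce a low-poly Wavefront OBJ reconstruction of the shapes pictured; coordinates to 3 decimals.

v -2.763 2.589 -1.34
v -1.985 2.637 -1.327
v -1.998 2.478 0.014
v -2.777 2.431 0
v -2.162 3.082 -1.276
v -2.175 2.924 0.065
v -2.569 3.339 -1.25
v -2.582 3.181 0.091
v -3.05 3.31 -1.258
v -3.064 3.151 0.083
v -3.422 3.005 -1.298
v -3.435 2.847 0.043
v -3.542 2.542 -1.354
v -3.555 2.383 -0.013
v -3.365 2.096 -1.405
v -3.378 1.938 -0.064
v -2.958 1.839 -1.431
v -2.971 1.681 -0.09
v -2.476 1.869 -1.423
v -2.49 1.71 -0.082
v -2.105 2.173 -1.383
v -2.118 2.015 -0.042
v -0.974 0.243 0.643
v -0.502 -0.104 0.576
v -0.514 -0.47 2.39
v -0.986 -0.123 2.457
v -0.399 0.114 0.621
v -0.411 -0.252 2.434
v -0.395 0.355 0.67
v -0.407 -0.012 2.483
v -0.492 0.576 0.714
v -0.504 0.209 2.527
v -0.672 0.739 0.746
v -0.683 0.373 2.559
v -0.904 0.817 0.76
v -0.916 0.451 2.573
v -1.148 0.796 0.754
v -1.16 0.43 2.567
v -1.363 0.679 0.729
v -1.374 0.313 2.542
v -1.51 0.487 0.689
v -1.521 0.12 2.502
v -1.564 0.252 0.641
v -1.576 -0.114 2.455
v -1.517 0.016 0.594
v -1.528 -0.35 2.407
v -1.375 -0.18 0.555
v -1.387 -0.547 2.369
v -1.165 -0.304 0.532
v -1.176 -0.67 2.345
v -0.921 -0.333 0.527
v -0.933 -0.699 2.341
v -0.687 -0.262 0.543
v -0.698 -0.628 2.356
v 2.317 3.056 3.344
v 2.858 3.138 2.691
v 3.062 2.002 3.829
v 3.603 2.084 3.176
v 3.57 2.684 3.78
v 3.11 3.335 3.48
v 2.81 1.805 3.04
v 2.35 2.456 2.74
v 3.163 2.365 2.503
v 3.633 2.908 2.961
v 2.287 2.232 3.559
v 2.757 2.775 4.017
v -0.616 -1.318 -1.102
v -0.286 -1.045 -0.71
v -1.484 -1.162 -0.478
v -0.393 -0.815 -0.916
v -0.571 -0.745 -1.182
v -0.763 -0.857 -1.421
v -0.908 -1.115 -1.56
v -0.961 -1.437 -1.552
v -0.904 -1.722 -1.402
v -0.755 -1.878 -1.156
v -0.563 -1.856 -0.893
v -0.387 -1.664 -0.696
v -0.284 -1.361 -0.628
v 3.852 2.948 -0.803
v 3.527 2.519 0.122
v 3.57 4.689 -0.095
v 3.246 4.26 0.83
v 4.614 2.96 -0.53
v 4.29 2.531 0.395
v 4.333 4.701 0.178
v 4.008 4.272 1.103
f 2 1 5
f 2 5 3
f 3 5 6
f 3 6 4
f 5 1 7
f 5 7 6
f 6 7 8
f 6 8 4
f 7 1 9
f 7 9 8
f 8 9 10
f 8 10 4
f 9 1 11
f 9 11 10
f 10 11 12
f 10 12 4
f 11 1 13
f 11 13 12
f 12 13 14
f 12 14 4
f 13 1 15
f 13 15 14
f 14 15 16
f 14 16 4
f 15 1 17
f 15 17 16
f 16 17 18
f 16 18 4
f 17 1 19
f 17 19 18
f 18 19 20
f 18 20 4
f 19 1 21
f 19 21 20
f 20 21 22
f 20 22 4
f 21 1 2
f 21 2 22
f 22 2 3
f 22 3 4
f 24 23 27
f 24 27 25
f 25 27 28
f 25 28 26
f 27 23 29
f 27 29 28
f 28 29 30
f 28 30 26
f 29 23 31
f 29 31 30
f 30 31 32
f 30 32 26
f 31 23 33
f 31 33 32
f 32 33 34
f 32 34 26
f 33 23 35
f 33 35 34
f 34 35 36
f 34 36 26
f 35 23 37
f 35 37 36
f 36 37 38
f 36 38 26
f 37 23 39
f 37 39 38
f 38 39 40
f 38 40 26
f 39 23 41
f 39 41 40
f 40 41 42
f 40 42 26
f 41 23 43
f 41 43 42
f 42 43 44
f 42 44 26
f 43 23 45
f 43 45 44
f 44 45 46
f 44 46 26
f 45 23 47
f 45 47 46
f 46 47 48
f 46 48 26
f 47 23 49
f 47 49 48
f 48 49 50
f 48 50 26
f 49 23 51
f 49 51 50
f 50 51 52
f 50 52 26
f 51 23 53
f 51 53 52
f 52 53 54
f 52 54 26
f 53 23 24
f 53 24 54
f 54 24 25
f 54 25 26
f 55 66 60
f 55 60 56
f 55 56 62
f 55 62 65
f 55 65 66
f 56 60 64
f 60 66 59
f 66 65 57
f 65 62 61
f 62 56 63
f 58 64 59
f 58 59 57
f 58 57 61
f 58 61 63
f 58 63 64
f 59 64 60
f 57 59 66
f 61 57 65
f 63 61 62
f 64 63 56
f 68 67 70
f 68 70 69
f 70 67 71
f 70 71 69
f 71 67 72
f 71 72 69
f 72 67 73
f 72 73 69
f 73 67 74
f 73 74 69
f 74 67 75
f 74 75 69
f 75 67 76
f 75 76 69
f 76 67 77
f 76 77 69
f 77 67 78
f 77 78 69
f 78 67 79
f 78 79 69
f 79 67 68
f 79 68 69
f 81 83 80
f 84 81 80
f 80 83 82
f 82 84 80
f 81 87 83
f 85 81 84
f 85 87 81
f 83 87 82
f 86 84 82
f 82 87 86
f 86 85 84
f 87 85 86



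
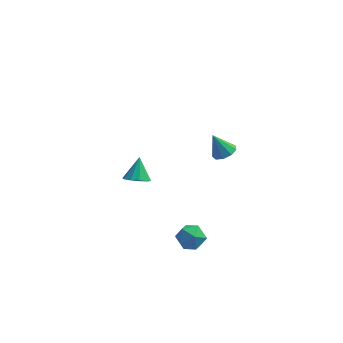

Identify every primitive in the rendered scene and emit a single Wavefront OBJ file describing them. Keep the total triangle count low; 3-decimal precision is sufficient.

v -3.048 3.474 -4.252
v -2.379 3.833 -4.562
v -3.012 4.426 -3.068
v -2.786 4.075 -4.744
v -3.292 4.088 -4.738
v -3.706 3.866 -4.547
v -3.868 3.494 -4.243
v -3.717 3.115 -3.943
v -3.311 2.872 -3.761
v -2.804 2.86 -3.766
v -2.391 3.082 -3.957
v -2.228 3.454 -4.261
v -0.18 -1.997 -3.623
v 0.333 -1.32 -3.256
v 1.047 -2.84 -3.784
v 1.56 -2.163 -3.417
v 0.961 -2.629 -2.888
v 0.203 -2.108 -2.788
v 1.177 -2.052 -4.252
v 0.419 -1.531 -4.152
v 1.172 -1.354 -3.645
v 1.038 -1.711 -2.801
v 0.342 -2.449 -4.239
v 0.208 -2.806 -3.395
v 2.303 -0.973 3.132
v 2.927 -1.037 3.465
v 1.657 -0.847 4.368
v 2.837 -0.57 3.37
v 2.497 -0.291 3.164
v 2.066 -0.332 2.942
v 1.746 -0.672 2.81
v 1.687 -1.154 2.829
v 1.916 -1.551 2.989
v 2.326 -1.678 3.217
v 2.725 -1.475 3.405
f 2 1 4
f 2 4 3
f 4 1 5
f 4 5 3
f 5 1 6
f 5 6 3
f 6 1 7
f 6 7 3
f 7 1 8
f 7 8 3
f 8 1 9
f 8 9 3
f 9 1 10
f 9 10 3
f 10 1 11
f 10 11 3
f 11 1 12
f 11 12 3
f 12 1 2
f 12 2 3
f 13 24 18
f 13 18 14
f 13 14 20
f 13 20 23
f 13 23 24
f 14 18 22
f 18 24 17
f 24 23 15
f 23 20 19
f 20 14 21
f 16 22 17
f 16 17 15
f 16 15 19
f 16 19 21
f 16 21 22
f 17 22 18
f 15 17 24
f 19 15 23
f 21 19 20
f 22 21 14
f 26 25 28
f 26 28 27
f 28 25 29
f 28 29 27
f 29 25 30
f 29 30 27
f 30 25 31
f 30 31 27
f 31 25 32
f 31 32 27
f 32 25 33
f 32 33 27
f 33 25 34
f 33 34 27
f 34 25 35
f 34 35 27
f 35 25 26
f 35 26 27



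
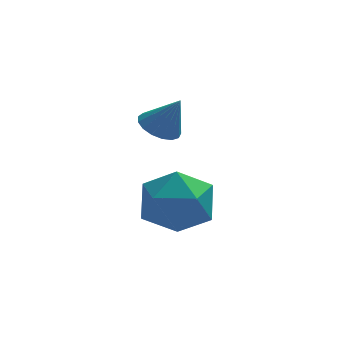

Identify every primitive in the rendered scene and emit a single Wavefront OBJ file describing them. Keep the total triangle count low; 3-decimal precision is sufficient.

v -1.144 -0.173 -1.392
v -0.32 -0.964 -1.296
v -2.24 -1.416 -2.224
v -1.416 -2.207 -2.128
v -1.958 -1.828 -1.192
v -1.28 -1.06 -0.678
v -1.28 -1.32 -2.842
v -0.602 -0.552 -2.328
v -0.404 -1.673 -2.193
v -0.823 -1.987 -1.173
v -1.737 -0.393 -2.347
v -2.156 -0.707 -1.327
v -1.673 -0.09 0.514
v -1.144 0.215 0.291
v -1.127 -0.27 1.566
v -1.314 0.443 0.418
v -1.565 0.549 0.567
v -1.842 0.509 0.704
v -2.08 0.331 0.797
v -2.225 0.057 0.825
v -2.243 -0.251 0.782
v -2.131 -0.521 0.677
v -1.914 -0.693 0.535
v -1.642 -0.727 0.388
v -1.377 -0.614 0.27
v -1.18 -0.382 0.207
v -1.096 -0.082 0.215
f 1 12 6
f 1 6 2
f 1 2 8
f 1 8 11
f 1 11 12
f 2 6 10
f 6 12 5
f 12 11 3
f 11 8 7
f 8 2 9
f 4 10 5
f 4 5 3
f 4 3 7
f 4 7 9
f 4 9 10
f 5 10 6
f 3 5 12
f 7 3 11
f 9 7 8
f 10 9 2
f 14 13 16
f 14 16 15
f 16 13 17
f 16 17 15
f 17 13 18
f 17 18 15
f 18 13 19
f 18 19 15
f 19 13 20
f 19 20 15
f 20 13 21
f 20 21 15
f 21 13 22
f 21 22 15
f 22 13 23
f 22 23 15
f 23 13 24
f 23 24 15
f 24 13 25
f 24 25 15
f 25 13 26
f 25 26 15
f 26 13 27
f 26 27 15
f 27 13 14
f 27 14 15



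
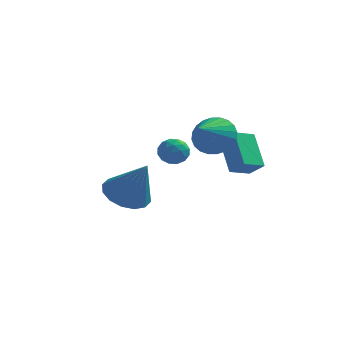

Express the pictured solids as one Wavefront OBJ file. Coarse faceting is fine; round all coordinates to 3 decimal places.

v 0.433 -1.808 2.878
v 1.227 -2.188 2.549
v 0.127 -3.192 3.742
v 1.347 -2.025 2.854
v 1.328 -1.828 3.163
v 1.173 -1.628 3.429
v 0.905 -1.455 3.61
v 0.566 -1.337 3.681
v 0.206 -1.29 3.629
v -0.12 -1.321 3.463
v -0.361 -1.427 3.208
v -0.482 -1.591 2.902
v -0.463 -1.788 2.593
v -0.308 -1.988 2.328
v -0.04 -2.16 2.146
v 0.3 -2.279 2.076
v 0.66 -2.326 2.128
v 0.985 -2.294 2.294
v -3.354 -0.773 -1.012
v -2.41 -0.572 -1.475
v -2.366 -1.247 0.792
v -2.571 -0.087 -1.26
v -2.941 0.214 -0.978
v -3.421 0.25 -0.706
v -3.884 0.013 -0.515
v -4.204 -0.435 -0.457
v -4.297 -0.974 -0.548
v -4.137 -1.458 -0.763
v -3.767 -1.759 -1.045
v -3.286 -1.796 -1.318
v -2.823 -1.558 -1.509
v -2.503 -1.11 -1.566
v -0.338 -3.38 2.999
v -0.054 -3.803 2.592
v -1.266 -3.857 2.848
v -0.982 -4.28 2.441
v -0.847 -4.3 3.078
v -0.273 -4.005 3.172
v -1.047 -3.655 2.268
v -0.473 -3.36 2.362
v -0.492 -3.973 2.141
v -0.369 -4.372 2.641
v -0.951 -3.288 2.799
v -0.828 -3.687 3.299
v -0.114 -3.55 2.809
v -1.206 -4.11 2.631
v -1.126 -4.122 3.006
v -0.96 -4.371 2.766
v -0.243 -3.669 3.15
v -0.077 -3.917 2.911
v -0.543 -4.209 3.196
v -1.243 -3.743 2.529
v -1.077 -3.991 2.29
v -0.36 -3.289 2.674
v -0.194 -3.538 2.434
v -0.777 -3.451 2.244
v -0.205 -3.898 2.304
v -0.751 -4.178 2.215
v -0.789 -3.811 2.114
v -0.451 -3.638 2.169
v -0.133 -4.133 2.599
v -0.678 -4.413 2.51
v -0.599 -4.425 2.884
v -0.262 -4.251 2.939
v -0.39 -4.232 2.333
v -0.642 -3.247 2.93
v -1.187 -3.527 2.841
v -1.058 -3.409 2.501
v -0.721 -3.235 2.556
v -0.569 -3.482 3.225
v -1.115 -3.762 3.136
v -0.869 -4.022 3.271
v -0.531 -3.849 3.326
v -0.93 -3.428 3.107
v 1.534 -1.395 1.32
v 0.89 -0.309 2.546
v 0.887 -1.101 0.72
v 0.243 -0.015 1.946
v 2.177 -0.645 0.994
v 1.533 0.441 2.22
v 1.53 -0.351 0.394
v 0.886 0.735 1.62
f 2 1 4
f 2 4 3
f 4 1 5
f 4 5 3
f 5 1 6
f 5 6 3
f 6 1 7
f 6 7 3
f 7 1 8
f 7 8 3
f 8 1 9
f 8 9 3
f 9 1 10
f 9 10 3
f 10 1 11
f 10 11 3
f 11 1 12
f 11 12 3
f 12 1 13
f 12 13 3
f 13 1 14
f 13 14 3
f 14 1 15
f 14 15 3
f 15 1 16
f 15 16 3
f 16 1 17
f 16 17 3
f 17 1 18
f 17 18 3
f 18 1 2
f 18 2 3
f 20 19 22
f 20 22 21
f 22 19 23
f 22 23 21
f 23 19 24
f 23 24 21
f 24 19 25
f 24 25 21
f 25 19 26
f 25 26 21
f 26 19 27
f 26 27 21
f 27 19 28
f 27 28 21
f 28 19 29
f 28 29 21
f 29 19 30
f 29 30 21
f 30 19 31
f 30 31 21
f 31 19 32
f 31 32 21
f 32 19 20
f 32 20 21
f 33 70 49
f 70 44 73
f 49 73 38
f 70 73 49
f 33 49 45
f 49 38 50
f 45 50 34
f 49 50 45
f 33 45 54
f 45 34 55
f 54 55 40
f 45 55 54
f 33 54 66
f 54 40 69
f 66 69 43
f 54 69 66
f 33 66 70
f 66 43 74
f 70 74 44
f 66 74 70
f 34 50 61
f 50 38 64
f 61 64 42
f 50 64 61
f 38 73 51
f 73 44 72
f 51 72 37
f 73 72 51
f 44 74 71
f 74 43 67
f 71 67 35
f 74 67 71
f 43 69 68
f 69 40 56
f 68 56 39
f 69 56 68
f 40 55 60
f 55 34 57
f 60 57 41
f 55 57 60
f 36 62 48
f 62 42 63
f 48 63 37
f 62 63 48
f 36 48 46
f 48 37 47
f 46 47 35
f 48 47 46
f 36 46 53
f 46 35 52
f 53 52 39
f 46 52 53
f 36 53 58
f 53 39 59
f 58 59 41
f 53 59 58
f 36 58 62
f 58 41 65
f 62 65 42
f 58 65 62
f 37 63 51
f 63 42 64
f 51 64 38
f 63 64 51
f 35 47 71
f 47 37 72
f 71 72 44
f 47 72 71
f 39 52 68
f 52 35 67
f 68 67 43
f 52 67 68
f 41 59 60
f 59 39 56
f 60 56 40
f 59 56 60
f 42 65 61
f 65 41 57
f 61 57 34
f 65 57 61
f 76 78 75
f 79 76 75
f 75 78 77
f 77 79 75
f 76 82 78
f 80 76 79
f 80 82 76
f 78 82 77
f 81 79 77
f 77 82 81
f 81 80 79
f 82 80 81



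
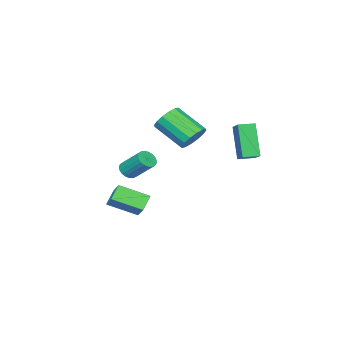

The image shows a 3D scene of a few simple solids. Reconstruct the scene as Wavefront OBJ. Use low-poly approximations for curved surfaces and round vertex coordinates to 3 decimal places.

v 2.63 -1.011 -2.001
v 3.581 -2.337 -1.265
v 1.874 -1.157 -1.288
v 2.824 -2.484 -0.552
v 3.196 -0.176 -1.228
v 4.146 -1.503 -0.492
v 2.439 -0.323 -0.515
v 3.39 -1.649 0.221
v 0.561 -3.414 0.008
v 1.165 -3.346 -0.047
v 1.122 -2.058 1.077
v 0.519 -2.126 1.132
v 1.078 -3.191 -0.228
v 1.035 -1.903 0.896
v 0.902 -3.075 -0.368
v 0.859 -1.787 0.756
v 0.666 -3.017 -0.443
v 0.623 -1.729 0.681
v 0.413 -3.028 -0.44
v 0.37 -1.74 0.684
v 0.185 -3.105 -0.36
v 0.142 -1.817 0.764
v 0.022 -3.236 -0.216
v -0.02 -1.948 0.908
v -0.047 -3.398 -0.033
v -0.09 -2.11 1.091
v -0.011 -3.563 0.157
v -0.054 -2.275 1.281
v 0.123 -3.701 0.321
v 0.081 -2.413 1.445
v 0.334 -3.79 0.431
v 0.291 -2.502 1.555
v 0.584 -3.814 0.468
v 0.541 -2.526 1.592
v 0.83 -3.769 0.425
v 0.787 -2.481 1.549
v 1.029 -3.662 0.311
v 0.986 -2.374 1.435
v 1.148 -3.513 0.144
v 1.105 -2.225 1.268
v -0.208 3.222 2.169
v -0.759 2.489 4.102
v -0.901 3.812 2.195
v -1.451 3.078 4.128
v 0.631 4.182 2.772
v 0.081 3.448 4.705
v -0.061 4.771 2.798
v -0.612 4.038 4.731
v -0.378 0.267 2.906
v 0.516 0.357 2.868
v 0.733 -1.297 4.077
v -0.162 -1.387 4.114
v 0.385 0.609 3.237
v 0.602 -1.045 4.446
v 0.05 0.77 3.517
v 0.267 -0.884 4.726
v -0.401 0.796 3.633
v -0.184 -0.858 4.842
v -0.845 0.68 3.555
v -0.628 -0.974 4.764
v -1.165 0.454 3.302
v -0.948 -1.2 4.511
v -1.273 0.177 2.943
v -1.056 -1.477 4.152
v -1.142 -0.075 2.574
v -0.925 -1.729 3.783
v -0.807 -0.236 2.294
v -0.59 -1.89 3.503
v -0.356 -0.262 2.178
v -0.139 -1.916 3.387
v 0.088 -0.146 2.256
v 0.305 -1.8 3.465
v 0.408 0.08 2.509
v 0.625 -1.574 3.718
f 2 4 1
f 5 2 1
f 1 4 3
f 3 5 1
f 2 8 4
f 6 2 5
f 6 8 2
f 4 8 3
f 7 5 3
f 3 8 7
f 7 6 5
f 8 6 7
f 10 9 13
f 10 13 11
f 11 13 14
f 11 14 12
f 13 9 15
f 13 15 14
f 14 15 16
f 14 16 12
f 15 9 17
f 15 17 16
f 16 17 18
f 16 18 12
f 17 9 19
f 17 19 18
f 18 19 20
f 18 20 12
f 19 9 21
f 19 21 20
f 20 21 22
f 20 22 12
f 21 9 23
f 21 23 22
f 22 23 24
f 22 24 12
f 23 9 25
f 23 25 24
f 24 25 26
f 24 26 12
f 25 9 27
f 25 27 26
f 26 27 28
f 26 28 12
f 27 9 29
f 27 29 28
f 28 29 30
f 28 30 12
f 29 9 31
f 29 31 30
f 30 31 32
f 30 32 12
f 31 9 33
f 31 33 32
f 32 33 34
f 32 34 12
f 33 9 35
f 33 35 34
f 34 35 36
f 34 36 12
f 35 9 37
f 35 37 36
f 36 37 38
f 36 38 12
f 37 9 39
f 37 39 38
f 38 39 40
f 38 40 12
f 39 9 10
f 39 10 40
f 40 10 11
f 40 11 12
f 42 44 41
f 45 42 41
f 41 44 43
f 43 45 41
f 42 48 44
f 46 42 45
f 46 48 42
f 44 48 43
f 47 45 43
f 43 48 47
f 47 46 45
f 48 46 47
f 50 49 53
f 50 53 51
f 51 53 54
f 51 54 52
f 53 49 55
f 53 55 54
f 54 55 56
f 54 56 52
f 55 49 57
f 55 57 56
f 56 57 58
f 56 58 52
f 57 49 59
f 57 59 58
f 58 59 60
f 58 60 52
f 59 49 61
f 59 61 60
f 60 61 62
f 60 62 52
f 61 49 63
f 61 63 62
f 62 63 64
f 62 64 52
f 63 49 65
f 63 65 64
f 64 65 66
f 64 66 52
f 65 49 67
f 65 67 66
f 66 67 68
f 66 68 52
f 67 49 69
f 67 69 68
f 68 69 70
f 68 70 52
f 69 49 71
f 69 71 70
f 70 71 72
f 70 72 52
f 71 49 73
f 71 73 72
f 72 73 74
f 72 74 52
f 73 49 50
f 73 50 74
f 74 50 51
f 74 51 52



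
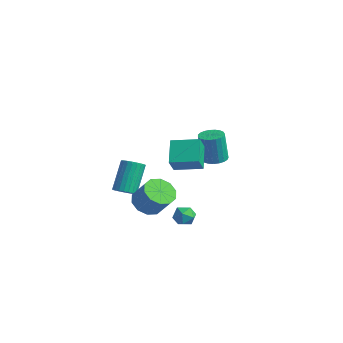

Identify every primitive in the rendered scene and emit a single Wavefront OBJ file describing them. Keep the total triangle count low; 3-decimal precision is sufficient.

v 2.481 -0.708 -2.406
v 2.797 -0.234 -2.721
v 3.363 -0.946 -1.879
v 3.679 -0.472 -2.194
v 3.219 -0.322 -1.758
v 2.673 -0.175 -2.084
v 3.487 -1.005 -2.516
v 2.941 -0.858 -2.842
v 3.419 -0.417 -2.789
v 3.253 0.005 -2.321
v 2.907 -1.185 -2.279
v 2.741 -0.763 -1.811
v -2.64 0.148 -3.498
v -2.085 -0.015 -3.2
v -2.626 0.989 -1.644
v -3.18 1.152 -1.942
v -2.018 0.2 -3.316
v -2.559 1.205 -1.76
v -2.045 0.407 -3.459
v -2.586 1.412 -1.903
v -2.163 0.575 -3.609
v -2.704 1.58 -2.052
v -2.353 0.678 -3.741
v -2.894 1.683 -2.185
v -2.587 0.7 -3.837
v -3.128 1.705 -2.28
v -2.829 0.638 -3.881
v -3.37 1.643 -2.324
v -3.042 0.501 -3.866
v -3.583 1.506 -2.31
v -3.194 0.311 -3.796
v -3.735 1.315 -2.24
v -3.261 0.095 -3.68
v -3.802 1.1 -2.124
v -3.234 -0.112 -3.537
v -3.775 0.893 -1.981
v -3.116 -0.28 -3.388
v -3.657 0.725 -1.831
v -2.926 -0.383 -3.255
v -3.467 0.622 -1.699
v -2.692 -0.405 -3.16
v -3.233 0.6 -1.603
v -2.45 -0.343 -3.116
v -2.991 0.662 -1.559
v -2.237 -0.206 -3.13
v -2.778 0.799 -1.574
v -1.415 0.677 -3.885
v -0.682 0.706 -4.456
v 0.209 0.831 -3.306
v -0.525 0.803 -2.735
v -0.864 1.245 -4.374
v 0.027 1.37 -3.223
v -1.257 1.567 -4.105
v -0.366 1.692 -2.955
v -1.71 1.549 -3.752
v -0.82 1.675 -2.602
v -2.051 1.199 -3.45
v -1.16 1.324 -2.3
v -2.149 0.649 -3.314
v -1.258 0.774 -2.164
v -1.967 0.11 -3.397
v -1.076 0.235 -2.246
v -1.574 -0.212 -3.665
v -0.683 -0.087 -2.515
v -1.12 -0.195 -4.018
v -0.23 -0.069 -2.868
v -0.78 0.156 -4.32
v 0.111 0.281 -3.17
v 0.667 3.375 -0.744
v 1.344 3.397 -0.689
v 1.21 3.246 1.019
v 0.533 3.225 0.964
v 1.275 3.67 -0.67
v 1.141 3.52 1.038
v 1.101 3.893 -0.665
v 0.967 3.742 1.044
v 0.851 4.026 -0.672
v 0.717 3.875 1.036
v 0.57 4.046 -0.693
v 0.436 3.896 1.016
v 0.305 3.951 -0.722
v 0.172 3.8 0.986
v 0.103 3.756 -0.755
v -0.03 3.605 0.953
v -0.001 3.495 -0.786
v -0.135 3.344 0.922
v 0.01 3.213 -0.81
v -0.124 3.063 0.898
v 0.134 2.96 -0.822
v 0 2.809 0.886
v 0.351 2.778 -0.821
v 0.217 2.628 0.887
v 0.622 2.7 -0.807
v 0.488 2.549 0.901
v 0.901 2.738 -0.782
v 0.767 2.588 0.926
v 1.14 2.887 -0.75
v 1.006 2.736 0.958
v 1.297 3.12 -0.717
v 1.163 2.969 0.991
v 3.133 -1.284 1.194
v 3.463 -1.843 2.032
v 2.27 -0.5 2.057
v 2.599 -1.06 2.895
v 4.201 -0.34 1.405
v 4.53 -0.9 2.243
v 3.337 0.443 2.268
v 3.667 -0.116 3.106
f 1 12 6
f 1 6 2
f 1 2 8
f 1 8 11
f 1 11 12
f 2 6 10
f 6 12 5
f 12 11 3
f 11 8 7
f 8 2 9
f 4 10 5
f 4 5 3
f 4 3 7
f 4 7 9
f 4 9 10
f 5 10 6
f 3 5 12
f 7 3 11
f 9 7 8
f 10 9 2
f 14 13 17
f 14 17 15
f 15 17 18
f 15 18 16
f 17 13 19
f 17 19 18
f 18 19 20
f 18 20 16
f 19 13 21
f 19 21 20
f 20 21 22
f 20 22 16
f 21 13 23
f 21 23 22
f 22 23 24
f 22 24 16
f 23 13 25
f 23 25 24
f 24 25 26
f 24 26 16
f 25 13 27
f 25 27 26
f 26 27 28
f 26 28 16
f 27 13 29
f 27 29 28
f 28 29 30
f 28 30 16
f 29 13 31
f 29 31 30
f 30 31 32
f 30 32 16
f 31 13 33
f 31 33 32
f 32 33 34
f 32 34 16
f 33 13 35
f 33 35 34
f 34 35 36
f 34 36 16
f 35 13 37
f 35 37 36
f 36 37 38
f 36 38 16
f 37 13 39
f 37 39 38
f 38 39 40
f 38 40 16
f 39 13 41
f 39 41 40
f 40 41 42
f 40 42 16
f 41 13 43
f 41 43 42
f 42 43 44
f 42 44 16
f 43 13 45
f 43 45 44
f 44 45 46
f 44 46 16
f 45 13 14
f 45 14 46
f 46 14 15
f 46 15 16
f 48 47 51
f 48 51 49
f 49 51 52
f 49 52 50
f 51 47 53
f 51 53 52
f 52 53 54
f 52 54 50
f 53 47 55
f 53 55 54
f 54 55 56
f 54 56 50
f 55 47 57
f 55 57 56
f 56 57 58
f 56 58 50
f 57 47 59
f 57 59 58
f 58 59 60
f 58 60 50
f 59 47 61
f 59 61 60
f 60 61 62
f 60 62 50
f 61 47 63
f 61 63 62
f 62 63 64
f 62 64 50
f 63 47 65
f 63 65 64
f 64 65 66
f 64 66 50
f 65 47 67
f 65 67 66
f 66 67 68
f 66 68 50
f 67 47 48
f 67 48 68
f 68 48 49
f 68 49 50
f 70 69 73
f 70 73 71
f 71 73 74
f 71 74 72
f 73 69 75
f 73 75 74
f 74 75 76
f 74 76 72
f 75 69 77
f 75 77 76
f 76 77 78
f 76 78 72
f 77 69 79
f 77 79 78
f 78 79 80
f 78 80 72
f 79 69 81
f 79 81 80
f 80 81 82
f 80 82 72
f 81 69 83
f 81 83 82
f 82 83 84
f 82 84 72
f 83 69 85
f 83 85 84
f 84 85 86
f 84 86 72
f 85 69 87
f 85 87 86
f 86 87 88
f 86 88 72
f 87 69 89
f 87 89 88
f 88 89 90
f 88 90 72
f 89 69 91
f 89 91 90
f 90 91 92
f 90 92 72
f 91 69 93
f 91 93 92
f 92 93 94
f 92 94 72
f 93 69 95
f 93 95 94
f 94 95 96
f 94 96 72
f 95 69 97
f 95 97 96
f 96 97 98
f 96 98 72
f 97 69 99
f 97 99 98
f 98 99 100
f 98 100 72
f 99 69 70
f 99 70 100
f 100 70 71
f 100 71 72
f 102 104 101
f 105 102 101
f 101 104 103
f 103 105 101
f 102 108 104
f 106 102 105
f 106 108 102
f 104 108 103
f 107 105 103
f 103 108 107
f 107 106 105
f 108 106 107

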